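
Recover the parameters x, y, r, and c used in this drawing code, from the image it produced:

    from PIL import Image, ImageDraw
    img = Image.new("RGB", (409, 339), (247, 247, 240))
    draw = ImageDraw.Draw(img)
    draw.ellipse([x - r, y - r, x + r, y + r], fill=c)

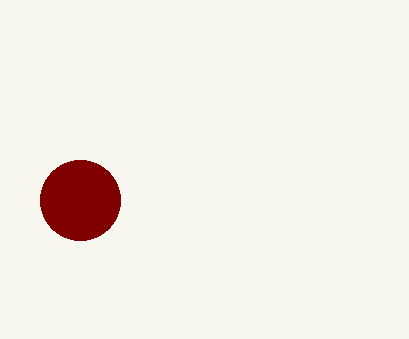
x = 80
y = 200
r = 40
c = 'maroon'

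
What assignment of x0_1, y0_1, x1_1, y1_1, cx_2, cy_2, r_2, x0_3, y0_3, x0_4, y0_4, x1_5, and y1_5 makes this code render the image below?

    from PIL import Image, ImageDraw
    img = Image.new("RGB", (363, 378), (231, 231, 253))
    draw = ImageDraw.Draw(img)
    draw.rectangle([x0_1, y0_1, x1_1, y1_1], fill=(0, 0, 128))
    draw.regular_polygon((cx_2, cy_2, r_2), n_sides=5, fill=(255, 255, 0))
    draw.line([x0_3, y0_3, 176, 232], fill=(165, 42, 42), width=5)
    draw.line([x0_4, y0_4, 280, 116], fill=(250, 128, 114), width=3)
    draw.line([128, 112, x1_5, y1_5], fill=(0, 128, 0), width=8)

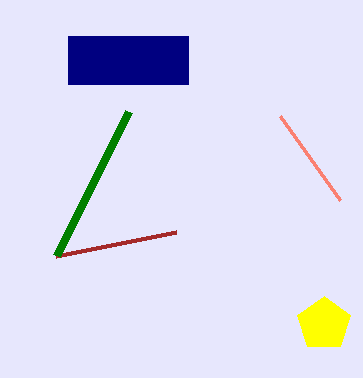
x0_1 = 68, y0_1 = 36, x1_1 = 188, y1_1 = 84, cx_2 = 324, cy_2 = 324, r_2 = 28, x0_3 = 56, y0_3 = 256, x0_4 = 340, y0_4 = 200, x1_5 = 56, y1_5 = 256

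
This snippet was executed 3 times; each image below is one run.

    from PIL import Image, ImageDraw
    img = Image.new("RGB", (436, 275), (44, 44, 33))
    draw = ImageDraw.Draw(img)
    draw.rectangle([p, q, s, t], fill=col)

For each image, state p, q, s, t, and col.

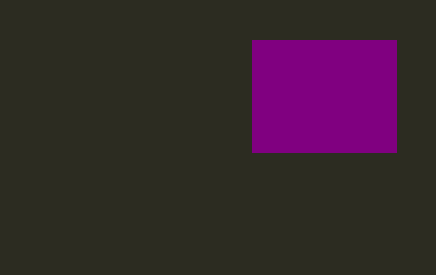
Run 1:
p = 252; q = 40; s = 396; t = 152; col = 'purple'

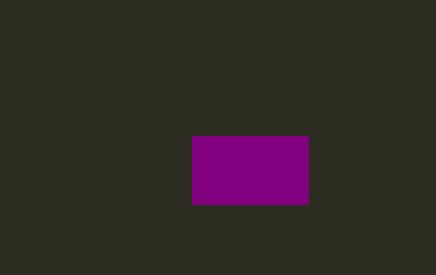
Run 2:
p = 192; q = 136; s = 308; t = 204; col = 'purple'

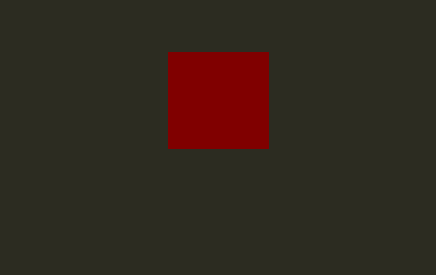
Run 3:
p = 168; q = 52; s = 268; t = 148; col = 'maroon'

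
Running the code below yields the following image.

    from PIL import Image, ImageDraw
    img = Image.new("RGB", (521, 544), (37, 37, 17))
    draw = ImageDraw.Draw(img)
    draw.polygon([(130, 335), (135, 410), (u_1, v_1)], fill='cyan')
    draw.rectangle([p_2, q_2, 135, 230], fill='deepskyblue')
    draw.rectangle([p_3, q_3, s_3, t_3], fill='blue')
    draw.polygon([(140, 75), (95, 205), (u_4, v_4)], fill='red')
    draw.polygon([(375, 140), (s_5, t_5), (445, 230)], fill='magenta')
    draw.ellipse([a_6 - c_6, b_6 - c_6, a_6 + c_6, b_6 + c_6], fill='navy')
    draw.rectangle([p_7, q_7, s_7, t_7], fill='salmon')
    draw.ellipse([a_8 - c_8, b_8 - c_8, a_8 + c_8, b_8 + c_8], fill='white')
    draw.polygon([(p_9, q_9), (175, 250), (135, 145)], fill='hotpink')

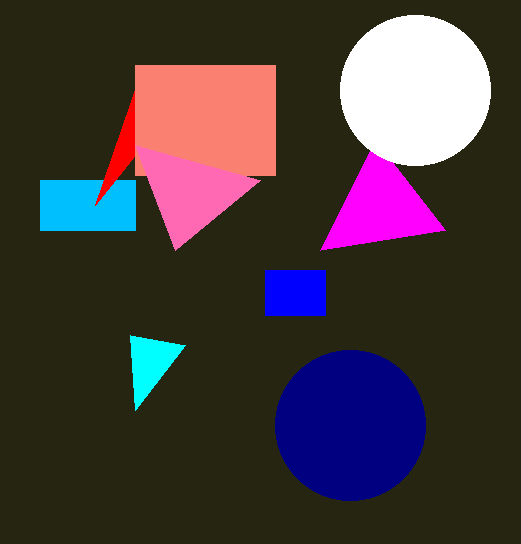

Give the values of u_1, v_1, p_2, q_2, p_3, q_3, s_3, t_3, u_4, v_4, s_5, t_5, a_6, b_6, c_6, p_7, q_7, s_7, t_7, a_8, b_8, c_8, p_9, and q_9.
u_1 = 185
v_1 = 345
p_2 = 40
q_2 = 180
p_3 = 265
q_3 = 270
s_3 = 325
t_3 = 315
u_4 = 135
v_4 = 155
s_5 = 320
t_5 = 250
a_6 = 350
b_6 = 425
c_6 = 75
p_7 = 135
q_7 = 65
s_7 = 275
t_7 = 175
a_8 = 415
b_8 = 90
c_8 = 75
p_9 = 260
q_9 = 180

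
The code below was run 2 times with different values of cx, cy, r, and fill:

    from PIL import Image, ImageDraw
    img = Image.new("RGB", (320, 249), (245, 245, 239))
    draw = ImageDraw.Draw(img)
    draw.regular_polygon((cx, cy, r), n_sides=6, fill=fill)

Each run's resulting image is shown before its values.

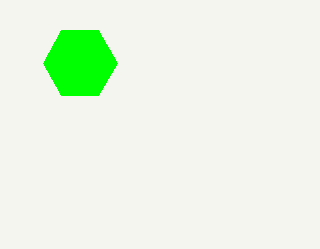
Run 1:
cx = 80, cy = 63, r = 37, fill = 'lime'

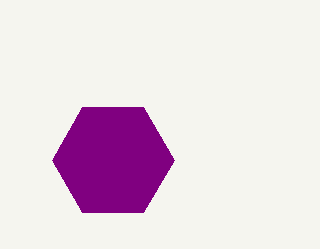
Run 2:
cx = 113
cy = 160
r = 61
fill = 'purple'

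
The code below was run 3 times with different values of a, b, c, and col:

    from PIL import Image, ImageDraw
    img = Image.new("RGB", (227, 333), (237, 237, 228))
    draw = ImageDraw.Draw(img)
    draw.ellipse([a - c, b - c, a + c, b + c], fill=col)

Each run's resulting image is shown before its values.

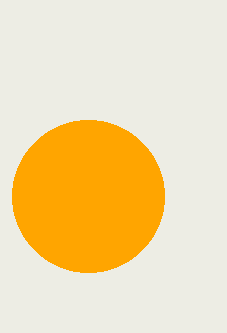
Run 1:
a = 88; b = 196; c = 76; col = 'orange'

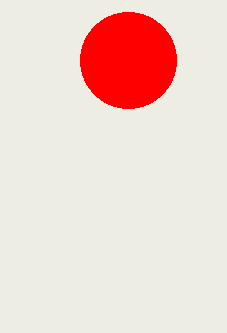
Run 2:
a = 128; b = 60; c = 48; col = 'red'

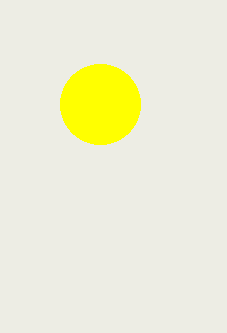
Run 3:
a = 100, b = 104, c = 40, col = 'yellow'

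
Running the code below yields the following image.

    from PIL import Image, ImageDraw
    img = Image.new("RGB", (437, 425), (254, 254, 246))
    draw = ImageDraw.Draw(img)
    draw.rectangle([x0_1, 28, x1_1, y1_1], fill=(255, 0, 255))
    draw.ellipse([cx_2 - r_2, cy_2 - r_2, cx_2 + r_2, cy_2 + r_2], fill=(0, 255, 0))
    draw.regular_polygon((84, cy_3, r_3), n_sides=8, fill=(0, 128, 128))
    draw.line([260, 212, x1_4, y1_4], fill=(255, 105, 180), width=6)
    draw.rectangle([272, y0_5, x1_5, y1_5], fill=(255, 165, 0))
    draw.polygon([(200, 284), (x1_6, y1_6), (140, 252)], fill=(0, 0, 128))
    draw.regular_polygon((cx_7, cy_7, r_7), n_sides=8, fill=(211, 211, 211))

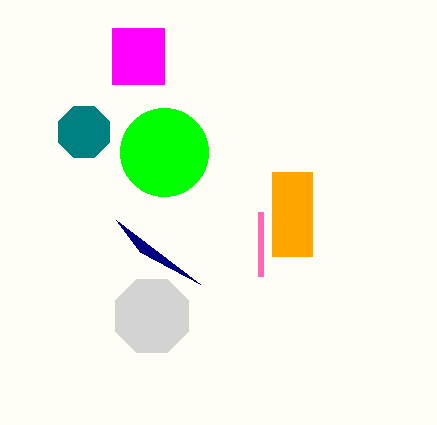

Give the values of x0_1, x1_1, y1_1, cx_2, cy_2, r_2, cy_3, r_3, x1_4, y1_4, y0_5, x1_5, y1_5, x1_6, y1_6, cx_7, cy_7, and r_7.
x0_1 = 112, x1_1 = 164, y1_1 = 84, cx_2 = 164, cy_2 = 152, r_2 = 44, cy_3 = 132, r_3 = 28, x1_4 = 260, y1_4 = 276, y0_5 = 172, x1_5 = 312, y1_5 = 256, x1_6 = 116, y1_6 = 220, cx_7 = 152, cy_7 = 316, r_7 = 40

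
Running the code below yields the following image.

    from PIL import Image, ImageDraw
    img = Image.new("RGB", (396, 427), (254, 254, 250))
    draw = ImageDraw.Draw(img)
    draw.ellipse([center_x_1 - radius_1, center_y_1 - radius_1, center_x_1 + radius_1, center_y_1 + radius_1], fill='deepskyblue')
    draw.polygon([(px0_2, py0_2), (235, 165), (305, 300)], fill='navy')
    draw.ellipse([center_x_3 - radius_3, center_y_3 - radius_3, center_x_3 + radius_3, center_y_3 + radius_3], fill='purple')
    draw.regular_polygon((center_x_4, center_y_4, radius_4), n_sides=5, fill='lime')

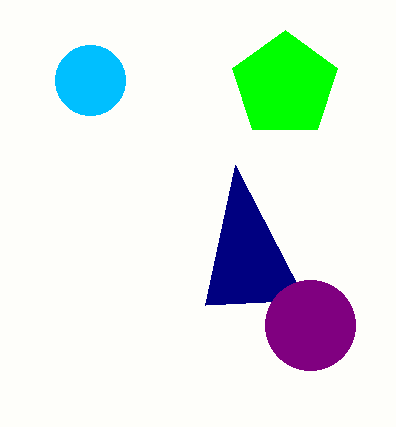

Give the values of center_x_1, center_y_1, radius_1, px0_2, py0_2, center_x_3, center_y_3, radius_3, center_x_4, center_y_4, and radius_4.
center_x_1 = 90
center_y_1 = 80
radius_1 = 35
px0_2 = 205
py0_2 = 305
center_x_3 = 310
center_y_3 = 325
radius_3 = 45
center_x_4 = 285
center_y_4 = 85
radius_4 = 55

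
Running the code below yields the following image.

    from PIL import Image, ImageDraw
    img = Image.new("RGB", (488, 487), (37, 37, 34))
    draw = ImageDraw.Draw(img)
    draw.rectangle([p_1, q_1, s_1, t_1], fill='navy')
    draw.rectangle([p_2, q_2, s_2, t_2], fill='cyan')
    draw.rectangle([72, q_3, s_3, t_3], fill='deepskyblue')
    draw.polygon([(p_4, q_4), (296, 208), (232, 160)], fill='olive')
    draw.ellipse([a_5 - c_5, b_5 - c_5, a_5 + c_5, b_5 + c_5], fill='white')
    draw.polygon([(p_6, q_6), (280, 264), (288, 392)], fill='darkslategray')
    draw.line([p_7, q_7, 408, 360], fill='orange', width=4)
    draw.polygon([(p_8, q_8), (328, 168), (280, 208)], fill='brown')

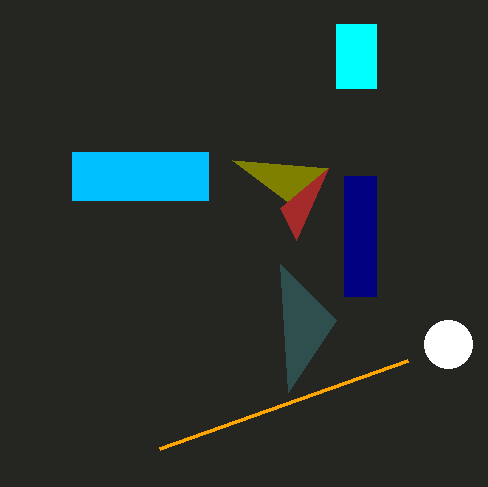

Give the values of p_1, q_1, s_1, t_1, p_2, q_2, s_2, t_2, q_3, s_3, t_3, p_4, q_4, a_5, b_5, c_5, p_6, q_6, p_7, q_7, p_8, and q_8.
p_1 = 344
q_1 = 176
s_1 = 376
t_1 = 296
p_2 = 336
q_2 = 24
s_2 = 376
t_2 = 88
q_3 = 152
s_3 = 208
t_3 = 200
p_4 = 328
q_4 = 168
a_5 = 448
b_5 = 344
c_5 = 24
p_6 = 336
q_6 = 320
p_7 = 160
q_7 = 448
p_8 = 296
q_8 = 240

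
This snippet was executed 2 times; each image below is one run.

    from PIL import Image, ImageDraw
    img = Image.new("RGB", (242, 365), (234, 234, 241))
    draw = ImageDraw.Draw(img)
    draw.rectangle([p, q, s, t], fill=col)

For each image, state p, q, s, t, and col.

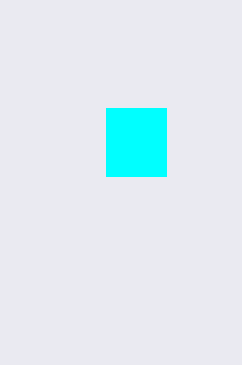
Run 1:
p = 106, q = 108, s = 166, t = 176, col = 'cyan'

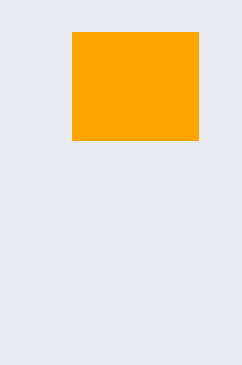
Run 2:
p = 72; q = 32; s = 198; t = 140; col = 'orange'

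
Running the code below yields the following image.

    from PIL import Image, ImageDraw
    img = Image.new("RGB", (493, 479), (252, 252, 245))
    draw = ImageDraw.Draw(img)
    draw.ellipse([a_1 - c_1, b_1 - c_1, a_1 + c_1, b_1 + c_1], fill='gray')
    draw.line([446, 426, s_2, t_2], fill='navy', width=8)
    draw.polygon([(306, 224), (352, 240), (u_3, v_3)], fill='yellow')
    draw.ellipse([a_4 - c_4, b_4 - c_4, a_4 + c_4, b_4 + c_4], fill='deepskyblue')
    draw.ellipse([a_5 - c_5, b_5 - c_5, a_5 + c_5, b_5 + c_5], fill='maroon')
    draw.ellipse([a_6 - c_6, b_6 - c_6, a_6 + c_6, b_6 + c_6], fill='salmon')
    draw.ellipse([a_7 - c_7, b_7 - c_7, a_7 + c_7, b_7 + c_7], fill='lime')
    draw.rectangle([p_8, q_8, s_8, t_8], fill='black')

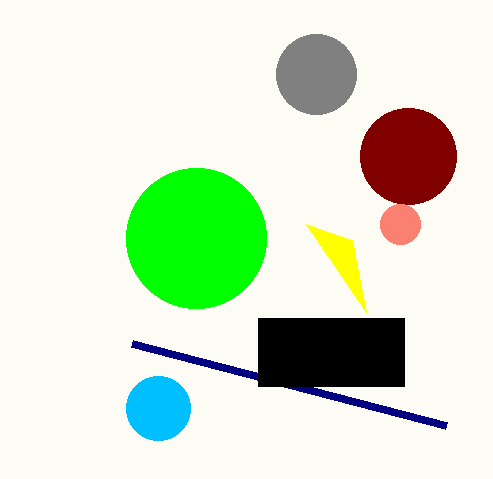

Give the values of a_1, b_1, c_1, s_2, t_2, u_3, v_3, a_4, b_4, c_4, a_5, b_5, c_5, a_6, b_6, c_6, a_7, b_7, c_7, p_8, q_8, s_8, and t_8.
a_1 = 316, b_1 = 74, c_1 = 40, s_2 = 132, t_2 = 344, u_3 = 366, v_3 = 312, a_4 = 158, b_4 = 408, c_4 = 32, a_5 = 408, b_5 = 156, c_5 = 48, a_6 = 400, b_6 = 224, c_6 = 20, a_7 = 196, b_7 = 238, c_7 = 70, p_8 = 258, q_8 = 318, s_8 = 404, t_8 = 386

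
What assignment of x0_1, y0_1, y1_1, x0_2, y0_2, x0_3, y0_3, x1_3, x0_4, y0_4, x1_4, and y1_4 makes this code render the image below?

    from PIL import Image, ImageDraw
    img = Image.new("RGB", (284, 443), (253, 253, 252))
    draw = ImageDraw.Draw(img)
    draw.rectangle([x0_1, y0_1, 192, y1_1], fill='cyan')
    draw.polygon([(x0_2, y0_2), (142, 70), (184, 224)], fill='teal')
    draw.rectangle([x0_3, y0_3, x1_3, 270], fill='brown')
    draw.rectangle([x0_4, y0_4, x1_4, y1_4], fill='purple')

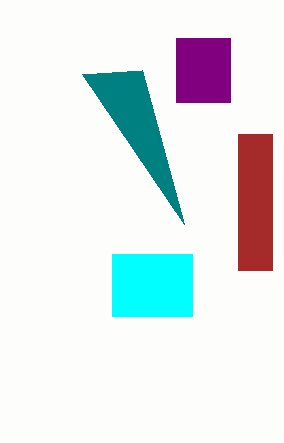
x0_1 = 112, y0_1 = 254, y1_1 = 316, x0_2 = 82, y0_2 = 74, x0_3 = 238, y0_3 = 134, x1_3 = 272, x0_4 = 176, y0_4 = 38, x1_4 = 230, y1_4 = 102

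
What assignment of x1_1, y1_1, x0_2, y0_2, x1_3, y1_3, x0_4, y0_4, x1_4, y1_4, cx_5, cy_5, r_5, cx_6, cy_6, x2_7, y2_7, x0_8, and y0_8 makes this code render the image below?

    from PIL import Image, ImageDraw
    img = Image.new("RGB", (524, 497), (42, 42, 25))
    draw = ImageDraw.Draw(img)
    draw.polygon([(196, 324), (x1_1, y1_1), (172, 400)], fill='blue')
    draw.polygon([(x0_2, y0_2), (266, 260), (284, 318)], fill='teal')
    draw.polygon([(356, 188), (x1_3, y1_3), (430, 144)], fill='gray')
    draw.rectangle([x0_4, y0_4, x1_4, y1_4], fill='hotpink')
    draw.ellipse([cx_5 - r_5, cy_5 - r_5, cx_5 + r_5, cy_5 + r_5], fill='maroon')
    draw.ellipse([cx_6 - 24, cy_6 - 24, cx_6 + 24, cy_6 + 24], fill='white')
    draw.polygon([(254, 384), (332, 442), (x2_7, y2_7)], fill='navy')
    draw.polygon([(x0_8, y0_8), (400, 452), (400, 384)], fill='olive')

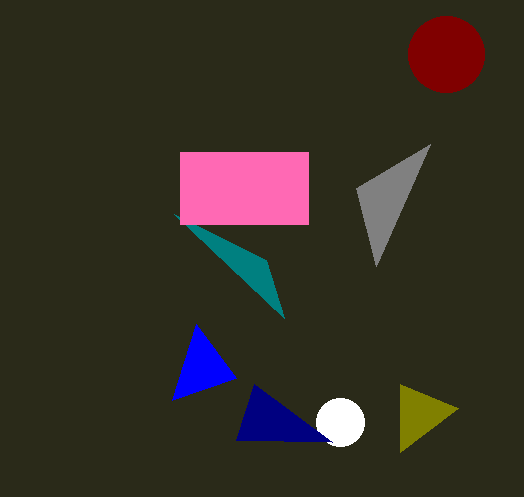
x1_1 = 236, y1_1 = 378, x0_2 = 174, y0_2 = 214, x1_3 = 376, y1_3 = 266, x0_4 = 180, y0_4 = 152, x1_4 = 308, y1_4 = 224, cx_5 = 446, cy_5 = 54, r_5 = 38, cx_6 = 340, cy_6 = 422, x2_7 = 236, y2_7 = 440, x0_8 = 458, y0_8 = 408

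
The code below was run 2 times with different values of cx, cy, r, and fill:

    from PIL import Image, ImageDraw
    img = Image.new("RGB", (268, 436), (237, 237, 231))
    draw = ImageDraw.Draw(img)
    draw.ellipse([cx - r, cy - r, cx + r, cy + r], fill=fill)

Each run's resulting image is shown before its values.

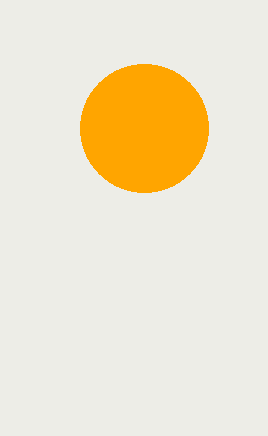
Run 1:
cx = 144; cy = 128; r = 64; fill = 'orange'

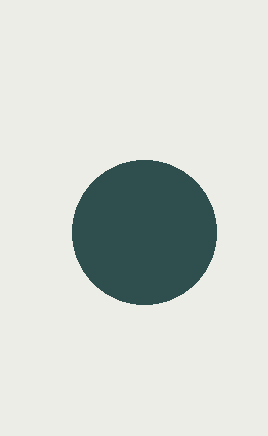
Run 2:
cx = 144
cy = 232
r = 72
fill = 'darkslategray'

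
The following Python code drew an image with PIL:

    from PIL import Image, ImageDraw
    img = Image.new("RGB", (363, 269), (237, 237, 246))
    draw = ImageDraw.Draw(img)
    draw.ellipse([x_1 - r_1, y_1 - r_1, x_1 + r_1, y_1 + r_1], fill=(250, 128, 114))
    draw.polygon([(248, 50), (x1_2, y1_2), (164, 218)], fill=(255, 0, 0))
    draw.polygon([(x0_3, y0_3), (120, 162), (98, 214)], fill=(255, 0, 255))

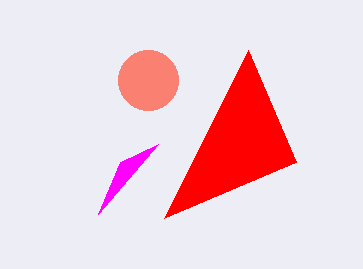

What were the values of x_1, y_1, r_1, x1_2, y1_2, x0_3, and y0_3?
x_1 = 148, y_1 = 80, r_1 = 30, x1_2 = 296, y1_2 = 162, x0_3 = 158, y0_3 = 144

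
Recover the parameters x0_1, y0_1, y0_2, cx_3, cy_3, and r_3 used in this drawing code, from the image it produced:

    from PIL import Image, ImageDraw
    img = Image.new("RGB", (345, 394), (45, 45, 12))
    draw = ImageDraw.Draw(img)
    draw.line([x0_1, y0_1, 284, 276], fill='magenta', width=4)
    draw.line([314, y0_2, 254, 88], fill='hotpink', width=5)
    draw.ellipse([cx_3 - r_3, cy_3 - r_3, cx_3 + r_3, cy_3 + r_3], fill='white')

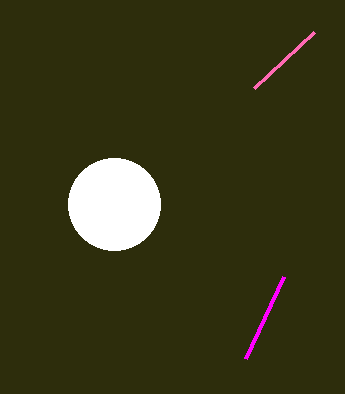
x0_1 = 246
y0_1 = 358
y0_2 = 32
cx_3 = 114
cy_3 = 204
r_3 = 46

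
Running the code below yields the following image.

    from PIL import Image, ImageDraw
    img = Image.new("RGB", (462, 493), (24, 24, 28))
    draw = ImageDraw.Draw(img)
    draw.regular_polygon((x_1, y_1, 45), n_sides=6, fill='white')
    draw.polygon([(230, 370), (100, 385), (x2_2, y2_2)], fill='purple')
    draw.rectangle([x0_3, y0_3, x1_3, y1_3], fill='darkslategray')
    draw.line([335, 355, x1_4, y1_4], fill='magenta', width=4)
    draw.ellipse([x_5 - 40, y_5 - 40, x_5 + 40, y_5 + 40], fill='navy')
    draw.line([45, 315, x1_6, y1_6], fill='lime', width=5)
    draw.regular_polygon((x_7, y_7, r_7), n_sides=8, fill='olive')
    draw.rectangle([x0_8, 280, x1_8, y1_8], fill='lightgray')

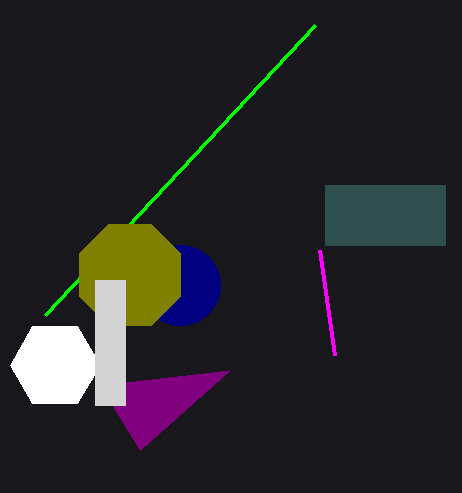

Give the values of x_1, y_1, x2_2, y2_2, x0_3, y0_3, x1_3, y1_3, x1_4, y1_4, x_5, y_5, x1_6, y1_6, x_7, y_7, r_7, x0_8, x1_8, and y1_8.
x_1 = 55, y_1 = 365, x2_2 = 140, y2_2 = 450, x0_3 = 325, y0_3 = 185, x1_3 = 445, y1_3 = 245, x1_4 = 320, y1_4 = 250, x_5 = 180, y_5 = 285, x1_6 = 315, y1_6 = 25, x_7 = 130, y_7 = 275, r_7 = 55, x0_8 = 95, x1_8 = 125, y1_8 = 405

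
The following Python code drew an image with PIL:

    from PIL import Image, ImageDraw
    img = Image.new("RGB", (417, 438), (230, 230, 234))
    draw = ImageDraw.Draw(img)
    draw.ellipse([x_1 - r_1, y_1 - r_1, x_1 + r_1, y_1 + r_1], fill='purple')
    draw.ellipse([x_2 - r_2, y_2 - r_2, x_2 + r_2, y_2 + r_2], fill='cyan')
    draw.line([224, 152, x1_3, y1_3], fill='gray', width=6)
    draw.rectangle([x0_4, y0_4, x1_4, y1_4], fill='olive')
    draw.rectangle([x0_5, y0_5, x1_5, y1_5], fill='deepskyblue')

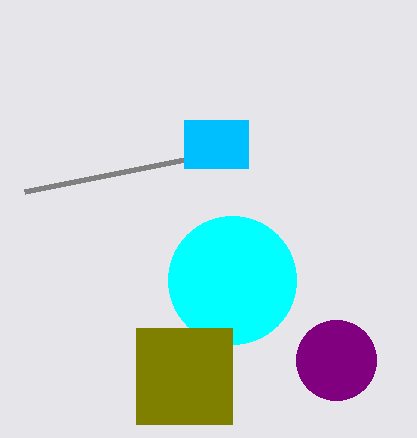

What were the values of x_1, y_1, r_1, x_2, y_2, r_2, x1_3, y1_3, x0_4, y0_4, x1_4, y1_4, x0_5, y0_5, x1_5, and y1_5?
x_1 = 336, y_1 = 360, r_1 = 40, x_2 = 232, y_2 = 280, r_2 = 64, x1_3 = 24, y1_3 = 192, x0_4 = 136, y0_4 = 328, x1_4 = 232, y1_4 = 424, x0_5 = 184, y0_5 = 120, x1_5 = 248, y1_5 = 168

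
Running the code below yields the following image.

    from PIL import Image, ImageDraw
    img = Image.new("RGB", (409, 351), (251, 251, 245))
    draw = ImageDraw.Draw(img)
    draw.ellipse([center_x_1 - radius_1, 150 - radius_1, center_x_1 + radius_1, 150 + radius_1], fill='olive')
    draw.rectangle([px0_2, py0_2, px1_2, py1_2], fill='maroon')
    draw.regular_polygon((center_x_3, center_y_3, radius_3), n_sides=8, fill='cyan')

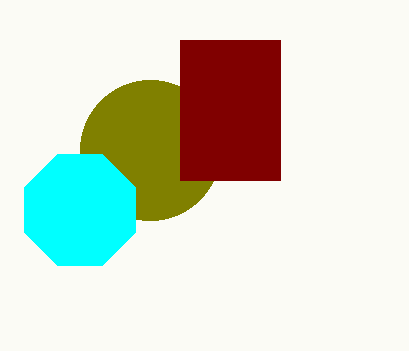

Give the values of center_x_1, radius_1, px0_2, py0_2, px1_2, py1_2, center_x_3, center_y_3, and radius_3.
center_x_1 = 150; radius_1 = 70; px0_2 = 180; py0_2 = 40; px1_2 = 280; py1_2 = 180; center_x_3 = 80; center_y_3 = 210; radius_3 = 60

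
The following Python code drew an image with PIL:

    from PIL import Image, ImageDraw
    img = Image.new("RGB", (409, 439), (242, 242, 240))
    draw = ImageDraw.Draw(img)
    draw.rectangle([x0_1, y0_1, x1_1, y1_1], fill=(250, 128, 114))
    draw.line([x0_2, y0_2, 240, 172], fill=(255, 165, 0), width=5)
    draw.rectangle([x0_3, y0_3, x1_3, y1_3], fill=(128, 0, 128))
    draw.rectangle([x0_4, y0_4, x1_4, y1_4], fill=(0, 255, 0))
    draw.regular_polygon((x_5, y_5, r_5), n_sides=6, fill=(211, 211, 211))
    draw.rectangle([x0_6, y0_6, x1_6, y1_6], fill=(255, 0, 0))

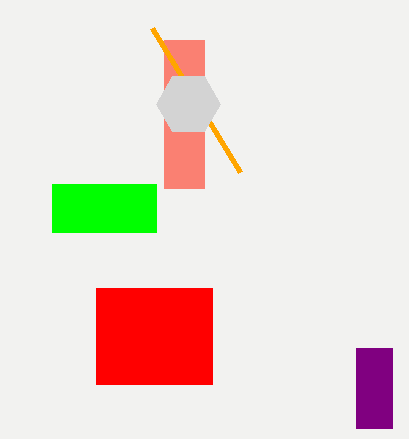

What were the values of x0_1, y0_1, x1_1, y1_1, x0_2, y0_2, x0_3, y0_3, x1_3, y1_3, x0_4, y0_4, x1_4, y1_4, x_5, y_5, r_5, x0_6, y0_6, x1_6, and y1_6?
x0_1 = 164
y0_1 = 40
x1_1 = 204
y1_1 = 188
x0_2 = 152
y0_2 = 28
x0_3 = 356
y0_3 = 348
x1_3 = 392
y1_3 = 428
x0_4 = 52
y0_4 = 184
x1_4 = 156
y1_4 = 232
x_5 = 188
y_5 = 104
r_5 = 32
x0_6 = 96
y0_6 = 288
x1_6 = 212
y1_6 = 384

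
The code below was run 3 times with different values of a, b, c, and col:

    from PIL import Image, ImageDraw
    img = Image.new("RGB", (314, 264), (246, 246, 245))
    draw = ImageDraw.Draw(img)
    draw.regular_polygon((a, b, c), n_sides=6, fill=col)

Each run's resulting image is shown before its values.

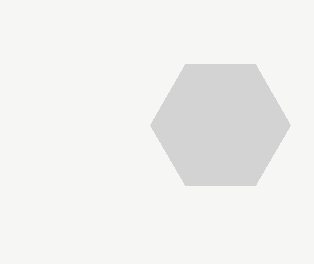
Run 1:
a = 220, b = 125, c = 70, col = 'lightgray'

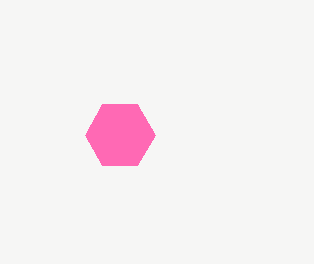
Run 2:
a = 120
b = 135
c = 35
col = 'hotpink'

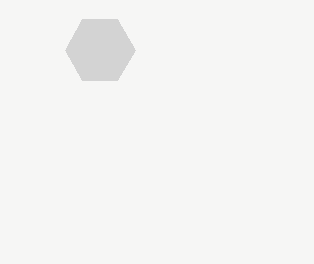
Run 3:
a = 100; b = 50; c = 35; col = 'lightgray'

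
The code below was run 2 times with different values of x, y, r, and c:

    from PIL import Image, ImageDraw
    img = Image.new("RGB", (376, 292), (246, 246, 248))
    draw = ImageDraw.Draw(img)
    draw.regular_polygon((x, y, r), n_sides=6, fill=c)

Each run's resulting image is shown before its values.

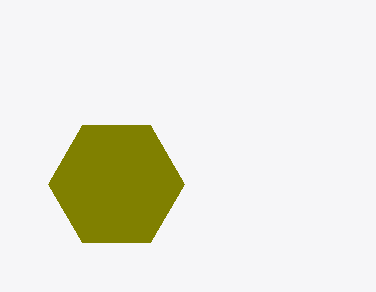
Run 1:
x = 116, y = 184, r = 68, c = 'olive'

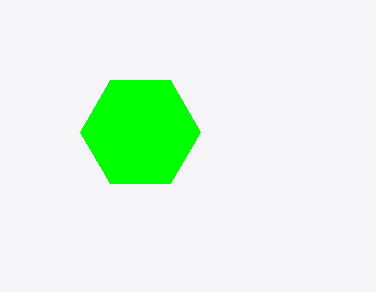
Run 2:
x = 140
y = 132
r = 60
c = 'lime'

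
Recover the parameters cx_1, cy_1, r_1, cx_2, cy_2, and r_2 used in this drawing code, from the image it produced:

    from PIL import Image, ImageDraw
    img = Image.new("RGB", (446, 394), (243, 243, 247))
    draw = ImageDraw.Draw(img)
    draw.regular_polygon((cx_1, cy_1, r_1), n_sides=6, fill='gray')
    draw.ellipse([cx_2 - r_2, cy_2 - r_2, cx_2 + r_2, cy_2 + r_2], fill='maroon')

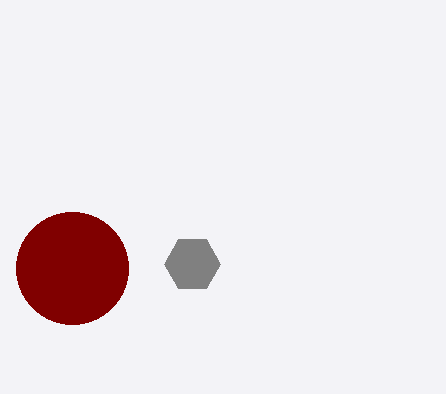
cx_1 = 192; cy_1 = 264; r_1 = 28; cx_2 = 72; cy_2 = 268; r_2 = 56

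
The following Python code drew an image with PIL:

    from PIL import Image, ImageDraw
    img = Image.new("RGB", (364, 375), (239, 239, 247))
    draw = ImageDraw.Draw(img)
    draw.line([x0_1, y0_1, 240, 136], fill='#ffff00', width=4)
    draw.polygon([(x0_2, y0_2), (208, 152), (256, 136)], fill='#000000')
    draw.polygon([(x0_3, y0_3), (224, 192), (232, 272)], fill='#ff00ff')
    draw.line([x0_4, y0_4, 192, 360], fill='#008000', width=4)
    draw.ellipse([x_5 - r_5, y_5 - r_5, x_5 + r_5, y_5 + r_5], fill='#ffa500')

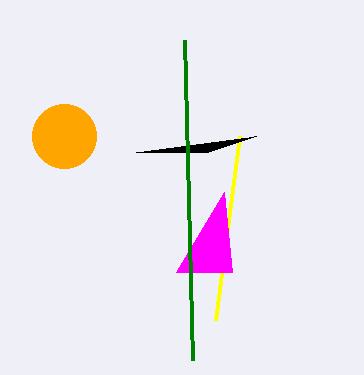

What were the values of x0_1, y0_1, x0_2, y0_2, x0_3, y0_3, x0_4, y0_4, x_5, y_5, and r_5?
x0_1 = 216, y0_1 = 320, x0_2 = 136, y0_2 = 152, x0_3 = 176, y0_3 = 272, x0_4 = 184, y0_4 = 40, x_5 = 64, y_5 = 136, r_5 = 32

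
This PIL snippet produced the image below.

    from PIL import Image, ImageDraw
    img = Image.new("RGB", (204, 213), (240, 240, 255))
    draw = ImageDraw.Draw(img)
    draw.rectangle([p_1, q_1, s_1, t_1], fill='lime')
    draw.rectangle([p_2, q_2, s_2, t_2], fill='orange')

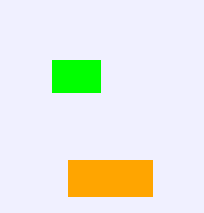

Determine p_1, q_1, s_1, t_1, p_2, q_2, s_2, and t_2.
p_1 = 52; q_1 = 60; s_1 = 100; t_1 = 92; p_2 = 68; q_2 = 160; s_2 = 152; t_2 = 196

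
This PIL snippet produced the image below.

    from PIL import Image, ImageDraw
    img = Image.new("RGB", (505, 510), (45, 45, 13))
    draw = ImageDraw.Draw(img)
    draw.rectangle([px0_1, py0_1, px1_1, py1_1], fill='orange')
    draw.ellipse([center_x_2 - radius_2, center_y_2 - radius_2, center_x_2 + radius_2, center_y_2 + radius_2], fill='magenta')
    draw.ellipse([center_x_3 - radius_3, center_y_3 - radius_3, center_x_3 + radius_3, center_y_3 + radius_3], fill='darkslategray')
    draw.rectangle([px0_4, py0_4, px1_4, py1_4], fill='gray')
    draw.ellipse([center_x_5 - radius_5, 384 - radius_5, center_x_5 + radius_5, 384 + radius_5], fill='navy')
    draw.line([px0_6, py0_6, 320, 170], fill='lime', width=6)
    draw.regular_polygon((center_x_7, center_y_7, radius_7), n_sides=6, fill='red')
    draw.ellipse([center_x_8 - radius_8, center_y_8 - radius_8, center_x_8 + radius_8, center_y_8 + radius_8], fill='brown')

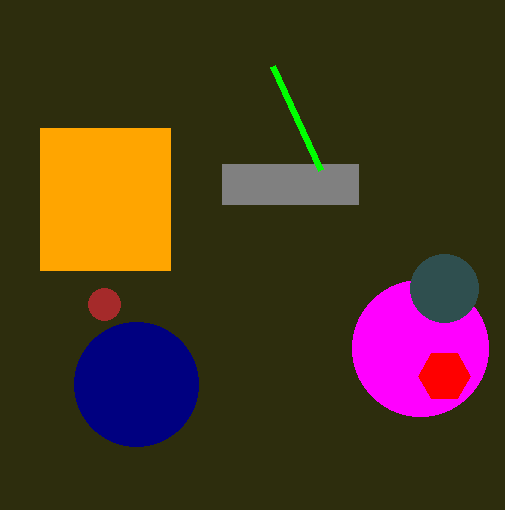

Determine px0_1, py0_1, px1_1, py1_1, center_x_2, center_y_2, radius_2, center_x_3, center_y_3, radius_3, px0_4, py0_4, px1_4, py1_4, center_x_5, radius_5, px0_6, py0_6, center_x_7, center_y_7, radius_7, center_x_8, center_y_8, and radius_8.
px0_1 = 40
py0_1 = 128
px1_1 = 170
py1_1 = 270
center_x_2 = 420
center_y_2 = 348
radius_2 = 68
center_x_3 = 444
center_y_3 = 288
radius_3 = 34
px0_4 = 222
py0_4 = 164
px1_4 = 358
py1_4 = 204
center_x_5 = 136
radius_5 = 62
px0_6 = 272
py0_6 = 66
center_x_7 = 444
center_y_7 = 376
radius_7 = 26
center_x_8 = 104
center_y_8 = 304
radius_8 = 16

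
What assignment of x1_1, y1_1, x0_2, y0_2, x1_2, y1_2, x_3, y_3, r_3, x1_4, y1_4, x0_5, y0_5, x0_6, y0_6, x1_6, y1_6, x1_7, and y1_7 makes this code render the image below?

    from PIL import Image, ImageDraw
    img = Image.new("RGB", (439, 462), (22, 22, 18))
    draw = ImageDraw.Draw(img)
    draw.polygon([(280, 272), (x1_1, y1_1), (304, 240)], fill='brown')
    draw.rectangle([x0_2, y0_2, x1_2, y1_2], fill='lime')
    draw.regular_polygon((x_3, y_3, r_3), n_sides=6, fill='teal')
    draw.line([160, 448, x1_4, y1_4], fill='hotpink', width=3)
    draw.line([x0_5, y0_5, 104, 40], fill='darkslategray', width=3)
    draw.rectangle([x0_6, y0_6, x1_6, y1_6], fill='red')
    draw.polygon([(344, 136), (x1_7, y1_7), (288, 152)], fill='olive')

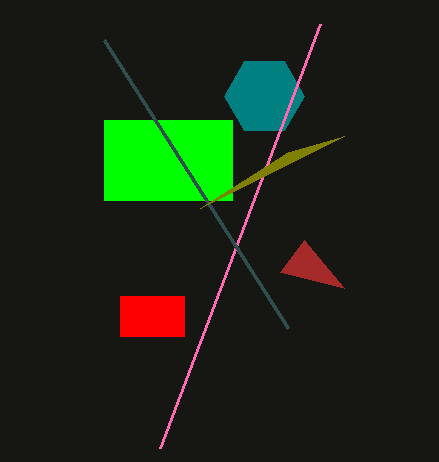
x1_1 = 344, y1_1 = 288, x0_2 = 104, y0_2 = 120, x1_2 = 232, y1_2 = 200, x_3 = 264, y_3 = 96, r_3 = 40, x1_4 = 320, y1_4 = 24, x0_5 = 288, y0_5 = 328, x0_6 = 120, y0_6 = 296, x1_6 = 184, y1_6 = 336, x1_7 = 200, y1_7 = 208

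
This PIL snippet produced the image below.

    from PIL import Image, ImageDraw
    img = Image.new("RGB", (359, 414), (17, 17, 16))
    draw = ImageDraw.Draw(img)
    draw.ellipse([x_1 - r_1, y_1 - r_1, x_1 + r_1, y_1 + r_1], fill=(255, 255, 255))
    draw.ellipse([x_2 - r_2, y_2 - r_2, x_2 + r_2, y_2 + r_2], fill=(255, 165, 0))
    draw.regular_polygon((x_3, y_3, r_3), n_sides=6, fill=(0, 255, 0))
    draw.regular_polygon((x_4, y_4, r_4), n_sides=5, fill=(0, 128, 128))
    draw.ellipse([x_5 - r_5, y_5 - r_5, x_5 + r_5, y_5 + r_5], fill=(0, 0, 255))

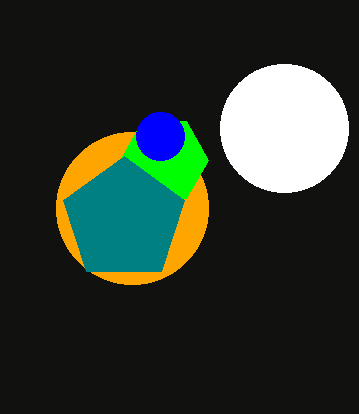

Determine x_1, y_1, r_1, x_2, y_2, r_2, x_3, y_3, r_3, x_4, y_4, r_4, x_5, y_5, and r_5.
x_1 = 284
y_1 = 128
r_1 = 64
x_2 = 132
y_2 = 208
r_2 = 76
x_3 = 164
y_3 = 160
r_3 = 44
x_4 = 124
y_4 = 220
r_4 = 64
x_5 = 160
y_5 = 136
r_5 = 24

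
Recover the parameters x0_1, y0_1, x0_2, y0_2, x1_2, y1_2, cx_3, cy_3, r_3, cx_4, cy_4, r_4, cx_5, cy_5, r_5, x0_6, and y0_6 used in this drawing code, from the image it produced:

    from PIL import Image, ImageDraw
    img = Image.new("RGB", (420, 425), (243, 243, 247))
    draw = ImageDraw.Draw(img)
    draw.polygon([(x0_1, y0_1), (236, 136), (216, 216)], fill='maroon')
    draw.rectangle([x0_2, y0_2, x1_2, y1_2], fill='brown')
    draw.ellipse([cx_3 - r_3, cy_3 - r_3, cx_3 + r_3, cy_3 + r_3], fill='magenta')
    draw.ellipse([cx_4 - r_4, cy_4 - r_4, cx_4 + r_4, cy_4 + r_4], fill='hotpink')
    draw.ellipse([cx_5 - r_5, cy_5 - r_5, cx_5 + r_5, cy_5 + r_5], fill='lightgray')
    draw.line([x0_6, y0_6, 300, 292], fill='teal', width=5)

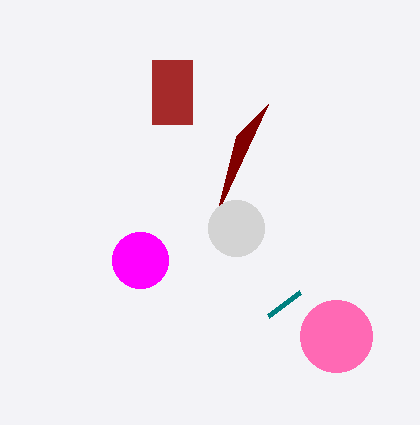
x0_1 = 268; y0_1 = 104; x0_2 = 152; y0_2 = 60; x1_2 = 192; y1_2 = 124; cx_3 = 140; cy_3 = 260; r_3 = 28; cx_4 = 336; cy_4 = 336; r_4 = 36; cx_5 = 236; cy_5 = 228; r_5 = 28; x0_6 = 268; y0_6 = 316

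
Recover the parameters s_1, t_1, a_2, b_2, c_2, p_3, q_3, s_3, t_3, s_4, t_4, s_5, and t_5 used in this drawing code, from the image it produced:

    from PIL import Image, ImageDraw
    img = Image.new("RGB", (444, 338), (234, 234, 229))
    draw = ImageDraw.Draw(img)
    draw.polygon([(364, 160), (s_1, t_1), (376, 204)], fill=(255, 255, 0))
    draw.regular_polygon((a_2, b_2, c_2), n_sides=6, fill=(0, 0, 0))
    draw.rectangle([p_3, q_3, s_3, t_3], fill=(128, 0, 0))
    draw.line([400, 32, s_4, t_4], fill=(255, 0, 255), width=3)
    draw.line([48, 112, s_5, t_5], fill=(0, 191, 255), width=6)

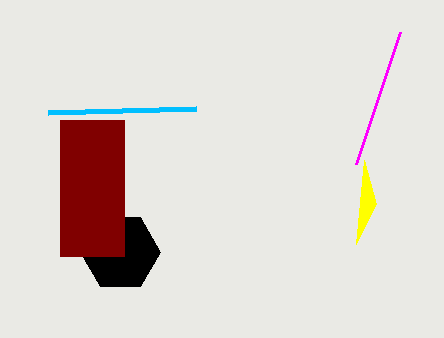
s_1 = 356; t_1 = 244; a_2 = 120; b_2 = 252; c_2 = 40; p_3 = 60; q_3 = 120; s_3 = 124; t_3 = 256; s_4 = 356; t_4 = 164; s_5 = 196; t_5 = 108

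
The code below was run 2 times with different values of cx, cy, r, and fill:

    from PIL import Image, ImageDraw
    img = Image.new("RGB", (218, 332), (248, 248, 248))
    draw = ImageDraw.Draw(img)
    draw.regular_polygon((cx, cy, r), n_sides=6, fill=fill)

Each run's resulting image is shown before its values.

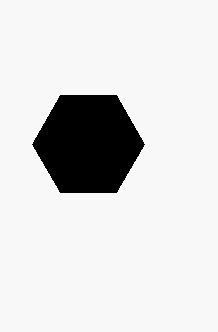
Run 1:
cx = 88; cy = 144; r = 56; fill = 'black'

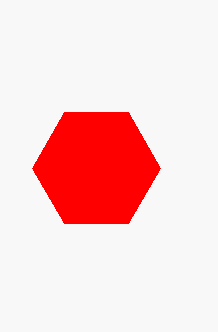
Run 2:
cx = 96, cy = 168, r = 64, fill = 'red'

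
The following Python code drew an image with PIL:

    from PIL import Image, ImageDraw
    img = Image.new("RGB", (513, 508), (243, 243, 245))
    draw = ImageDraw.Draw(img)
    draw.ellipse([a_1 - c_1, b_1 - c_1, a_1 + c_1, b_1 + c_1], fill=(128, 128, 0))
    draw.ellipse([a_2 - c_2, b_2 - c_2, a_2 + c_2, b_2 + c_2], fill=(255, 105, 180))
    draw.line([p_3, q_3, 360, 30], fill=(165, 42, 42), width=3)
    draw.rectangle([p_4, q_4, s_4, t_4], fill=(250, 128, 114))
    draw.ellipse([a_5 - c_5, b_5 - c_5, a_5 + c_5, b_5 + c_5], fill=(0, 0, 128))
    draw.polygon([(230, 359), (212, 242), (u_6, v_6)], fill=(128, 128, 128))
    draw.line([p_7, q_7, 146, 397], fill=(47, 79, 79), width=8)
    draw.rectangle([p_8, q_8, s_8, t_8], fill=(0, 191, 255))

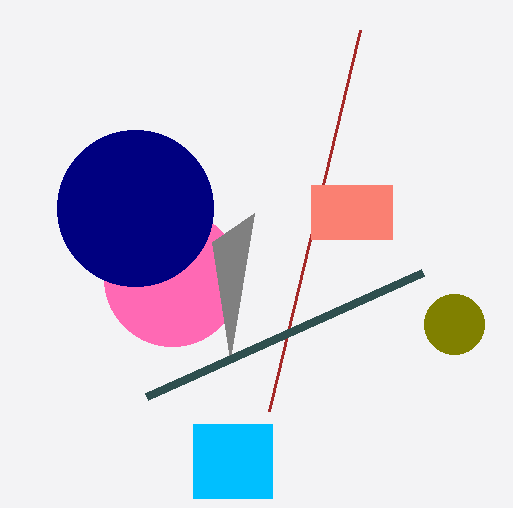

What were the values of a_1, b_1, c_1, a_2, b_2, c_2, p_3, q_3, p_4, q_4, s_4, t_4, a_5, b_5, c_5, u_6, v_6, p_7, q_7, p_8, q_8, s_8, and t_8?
a_1 = 454
b_1 = 324
c_1 = 30
a_2 = 172
b_2 = 278
c_2 = 68
p_3 = 269
q_3 = 411
p_4 = 311
q_4 = 185
s_4 = 392
t_4 = 239
a_5 = 135
b_5 = 208
c_5 = 78
u_6 = 254
v_6 = 213
p_7 = 422
q_7 = 273
p_8 = 193
q_8 = 424
s_8 = 272
t_8 = 498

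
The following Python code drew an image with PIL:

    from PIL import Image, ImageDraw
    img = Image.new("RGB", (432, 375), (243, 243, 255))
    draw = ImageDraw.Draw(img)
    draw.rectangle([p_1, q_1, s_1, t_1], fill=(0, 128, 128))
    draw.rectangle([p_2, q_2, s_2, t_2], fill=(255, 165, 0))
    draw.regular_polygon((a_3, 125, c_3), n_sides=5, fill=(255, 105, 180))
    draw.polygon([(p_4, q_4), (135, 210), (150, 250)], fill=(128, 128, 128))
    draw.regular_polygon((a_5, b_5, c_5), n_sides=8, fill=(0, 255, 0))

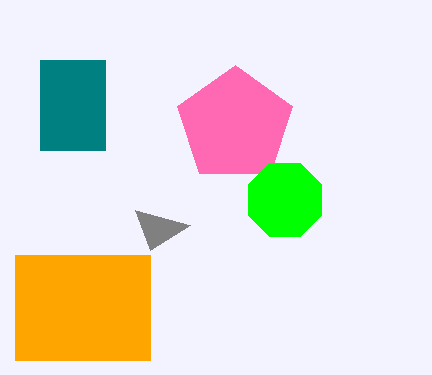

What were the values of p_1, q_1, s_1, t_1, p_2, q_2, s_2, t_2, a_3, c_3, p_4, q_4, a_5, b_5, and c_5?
p_1 = 40
q_1 = 60
s_1 = 105
t_1 = 150
p_2 = 15
q_2 = 255
s_2 = 150
t_2 = 360
a_3 = 235
c_3 = 60
p_4 = 190
q_4 = 225
a_5 = 285
b_5 = 200
c_5 = 40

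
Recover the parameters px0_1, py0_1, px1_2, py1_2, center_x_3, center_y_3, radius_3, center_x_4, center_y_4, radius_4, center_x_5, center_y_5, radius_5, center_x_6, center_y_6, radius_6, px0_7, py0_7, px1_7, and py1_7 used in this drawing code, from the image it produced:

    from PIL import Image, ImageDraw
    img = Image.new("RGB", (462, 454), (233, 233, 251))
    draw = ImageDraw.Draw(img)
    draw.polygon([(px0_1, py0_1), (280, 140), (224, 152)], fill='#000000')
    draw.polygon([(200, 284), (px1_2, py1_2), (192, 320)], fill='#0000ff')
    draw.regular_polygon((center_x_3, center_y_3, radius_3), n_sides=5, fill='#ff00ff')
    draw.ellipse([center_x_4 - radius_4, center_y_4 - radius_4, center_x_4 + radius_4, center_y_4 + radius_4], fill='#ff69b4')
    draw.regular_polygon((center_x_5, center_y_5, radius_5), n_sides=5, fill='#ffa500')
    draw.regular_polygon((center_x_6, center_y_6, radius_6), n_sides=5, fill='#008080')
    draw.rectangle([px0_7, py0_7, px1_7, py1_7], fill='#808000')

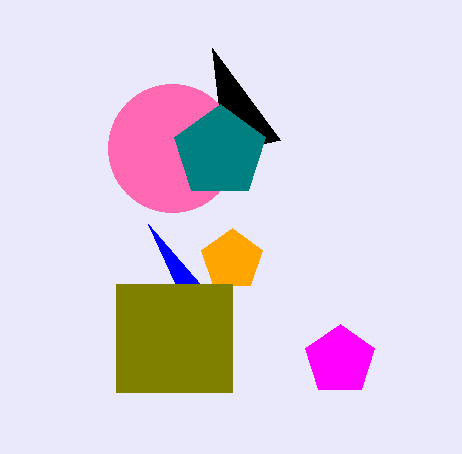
px0_1 = 212, py0_1 = 48, px1_2 = 148, py1_2 = 224, center_x_3 = 340, center_y_3 = 360, radius_3 = 36, center_x_4 = 172, center_y_4 = 148, radius_4 = 64, center_x_5 = 232, center_y_5 = 260, radius_5 = 32, center_x_6 = 220, center_y_6 = 152, radius_6 = 48, px0_7 = 116, py0_7 = 284, px1_7 = 232, py1_7 = 392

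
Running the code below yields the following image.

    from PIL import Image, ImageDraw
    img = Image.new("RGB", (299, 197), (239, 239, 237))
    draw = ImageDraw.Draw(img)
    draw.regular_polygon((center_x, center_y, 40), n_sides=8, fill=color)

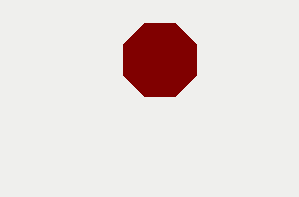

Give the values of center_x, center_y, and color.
center_x = 160, center_y = 60, color = 'maroon'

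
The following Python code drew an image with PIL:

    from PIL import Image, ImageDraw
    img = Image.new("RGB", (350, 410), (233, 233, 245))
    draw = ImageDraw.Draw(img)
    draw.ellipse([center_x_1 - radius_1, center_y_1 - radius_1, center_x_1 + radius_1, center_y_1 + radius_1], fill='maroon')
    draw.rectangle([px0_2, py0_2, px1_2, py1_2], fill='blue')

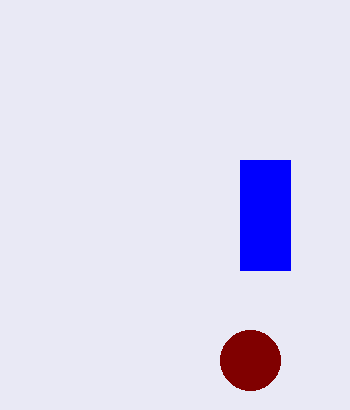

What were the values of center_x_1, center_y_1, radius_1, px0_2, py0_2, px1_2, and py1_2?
center_x_1 = 250, center_y_1 = 360, radius_1 = 30, px0_2 = 240, py0_2 = 160, px1_2 = 290, py1_2 = 270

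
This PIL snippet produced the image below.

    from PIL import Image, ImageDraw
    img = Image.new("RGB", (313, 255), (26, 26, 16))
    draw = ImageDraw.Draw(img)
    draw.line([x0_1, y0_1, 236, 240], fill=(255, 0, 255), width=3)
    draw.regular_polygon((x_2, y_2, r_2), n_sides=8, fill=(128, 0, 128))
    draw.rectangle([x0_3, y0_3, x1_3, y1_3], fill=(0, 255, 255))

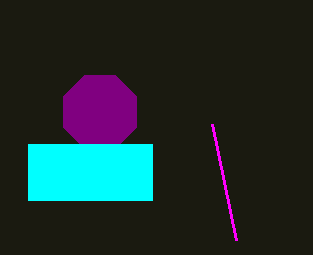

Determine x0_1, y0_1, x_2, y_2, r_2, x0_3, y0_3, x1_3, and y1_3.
x0_1 = 212
y0_1 = 124
x_2 = 100
y_2 = 112
r_2 = 40
x0_3 = 28
y0_3 = 144
x1_3 = 152
y1_3 = 200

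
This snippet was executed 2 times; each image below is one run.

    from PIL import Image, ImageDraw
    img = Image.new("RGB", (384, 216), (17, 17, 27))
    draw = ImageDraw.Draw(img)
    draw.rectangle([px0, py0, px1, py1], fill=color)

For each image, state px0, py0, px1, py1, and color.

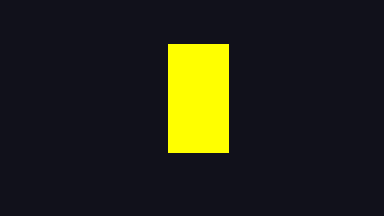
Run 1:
px0 = 168; py0 = 44; px1 = 228; py1 = 152; color = 'yellow'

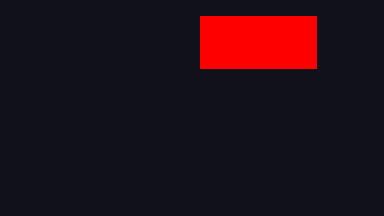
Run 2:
px0 = 200; py0 = 16; px1 = 316; py1 = 68; color = 'red'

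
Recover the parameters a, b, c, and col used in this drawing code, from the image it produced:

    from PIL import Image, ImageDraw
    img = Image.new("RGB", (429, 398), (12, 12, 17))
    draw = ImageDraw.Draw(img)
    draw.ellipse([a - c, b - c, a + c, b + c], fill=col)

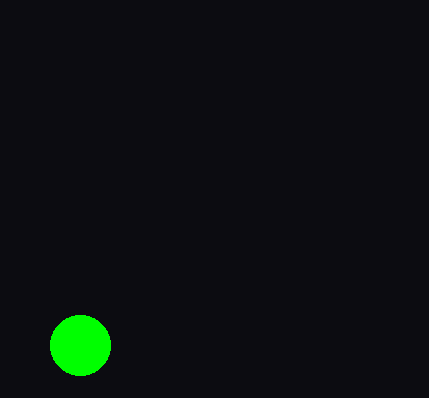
a = 80, b = 345, c = 30, col = 'lime'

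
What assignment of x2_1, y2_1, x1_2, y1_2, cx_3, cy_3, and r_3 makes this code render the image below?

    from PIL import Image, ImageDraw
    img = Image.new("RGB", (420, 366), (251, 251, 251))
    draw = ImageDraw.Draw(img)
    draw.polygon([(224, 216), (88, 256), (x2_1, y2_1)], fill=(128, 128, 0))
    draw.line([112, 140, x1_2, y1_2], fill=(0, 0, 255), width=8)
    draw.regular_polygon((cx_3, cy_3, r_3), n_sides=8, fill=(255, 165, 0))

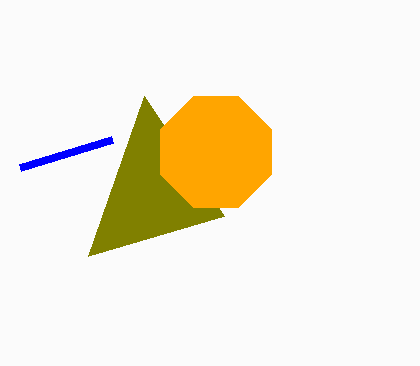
x2_1 = 144; y2_1 = 96; x1_2 = 20; y1_2 = 168; cx_3 = 216; cy_3 = 152; r_3 = 60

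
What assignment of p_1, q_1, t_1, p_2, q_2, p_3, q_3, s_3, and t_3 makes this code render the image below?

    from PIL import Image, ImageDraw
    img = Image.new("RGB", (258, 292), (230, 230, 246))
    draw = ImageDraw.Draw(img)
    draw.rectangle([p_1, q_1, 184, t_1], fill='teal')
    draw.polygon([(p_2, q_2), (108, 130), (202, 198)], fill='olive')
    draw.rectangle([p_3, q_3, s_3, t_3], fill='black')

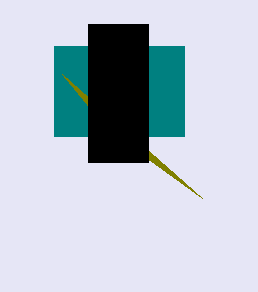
p_1 = 54
q_1 = 46
t_1 = 136
p_2 = 62
q_2 = 74
p_3 = 88
q_3 = 24
s_3 = 148
t_3 = 162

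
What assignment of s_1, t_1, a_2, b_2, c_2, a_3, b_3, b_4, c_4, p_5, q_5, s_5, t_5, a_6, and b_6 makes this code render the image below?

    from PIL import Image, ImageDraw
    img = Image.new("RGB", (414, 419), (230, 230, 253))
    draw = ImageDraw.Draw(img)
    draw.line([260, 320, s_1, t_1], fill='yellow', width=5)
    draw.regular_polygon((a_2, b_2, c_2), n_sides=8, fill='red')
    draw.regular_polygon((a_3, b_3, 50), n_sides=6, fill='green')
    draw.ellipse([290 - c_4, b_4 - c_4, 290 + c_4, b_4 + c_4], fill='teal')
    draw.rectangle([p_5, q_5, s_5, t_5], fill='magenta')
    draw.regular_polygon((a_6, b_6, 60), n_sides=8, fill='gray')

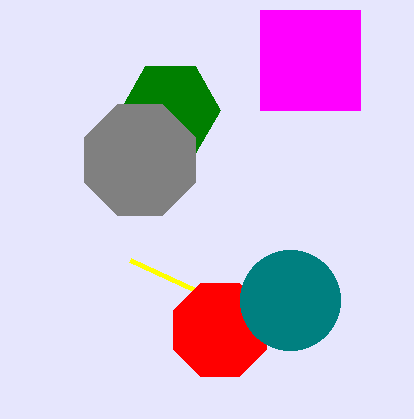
s_1 = 130
t_1 = 260
a_2 = 220
b_2 = 330
c_2 = 50
a_3 = 170
b_3 = 110
b_4 = 300
c_4 = 50
p_5 = 260
q_5 = 10
s_5 = 360
t_5 = 110
a_6 = 140
b_6 = 160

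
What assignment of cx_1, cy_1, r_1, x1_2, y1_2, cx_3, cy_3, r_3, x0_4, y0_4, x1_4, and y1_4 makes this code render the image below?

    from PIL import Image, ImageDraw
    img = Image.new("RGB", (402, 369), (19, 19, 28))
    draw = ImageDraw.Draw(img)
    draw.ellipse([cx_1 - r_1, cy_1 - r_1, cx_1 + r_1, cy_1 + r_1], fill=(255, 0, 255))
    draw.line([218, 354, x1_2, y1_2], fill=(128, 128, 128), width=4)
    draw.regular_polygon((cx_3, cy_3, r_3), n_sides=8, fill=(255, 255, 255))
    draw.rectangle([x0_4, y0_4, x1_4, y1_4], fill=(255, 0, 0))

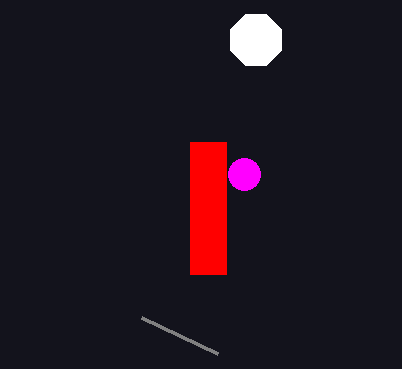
cx_1 = 244; cy_1 = 174; r_1 = 16; x1_2 = 142; y1_2 = 318; cx_3 = 256; cy_3 = 40; r_3 = 28; x0_4 = 190; y0_4 = 142; x1_4 = 226; y1_4 = 274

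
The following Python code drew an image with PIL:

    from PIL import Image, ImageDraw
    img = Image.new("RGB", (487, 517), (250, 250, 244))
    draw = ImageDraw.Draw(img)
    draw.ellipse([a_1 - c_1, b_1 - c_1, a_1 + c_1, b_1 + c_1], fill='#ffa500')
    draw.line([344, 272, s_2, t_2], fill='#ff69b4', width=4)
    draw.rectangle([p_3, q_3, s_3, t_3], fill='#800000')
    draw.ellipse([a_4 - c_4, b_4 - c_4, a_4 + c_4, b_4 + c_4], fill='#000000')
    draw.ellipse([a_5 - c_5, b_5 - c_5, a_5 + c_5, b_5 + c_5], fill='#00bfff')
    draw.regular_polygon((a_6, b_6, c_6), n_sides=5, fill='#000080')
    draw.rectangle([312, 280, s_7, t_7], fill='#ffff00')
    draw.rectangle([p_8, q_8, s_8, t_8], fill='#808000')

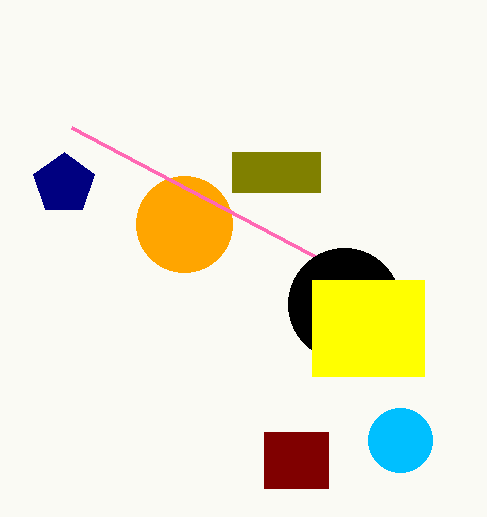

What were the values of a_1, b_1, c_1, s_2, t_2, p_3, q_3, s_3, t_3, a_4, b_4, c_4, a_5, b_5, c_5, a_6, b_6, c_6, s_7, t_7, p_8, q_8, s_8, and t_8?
a_1 = 184; b_1 = 224; c_1 = 48; s_2 = 72; t_2 = 128; p_3 = 264; q_3 = 432; s_3 = 328; t_3 = 488; a_4 = 344; b_4 = 304; c_4 = 56; a_5 = 400; b_5 = 440; c_5 = 32; a_6 = 64; b_6 = 184; c_6 = 32; s_7 = 424; t_7 = 376; p_8 = 232; q_8 = 152; s_8 = 320; t_8 = 192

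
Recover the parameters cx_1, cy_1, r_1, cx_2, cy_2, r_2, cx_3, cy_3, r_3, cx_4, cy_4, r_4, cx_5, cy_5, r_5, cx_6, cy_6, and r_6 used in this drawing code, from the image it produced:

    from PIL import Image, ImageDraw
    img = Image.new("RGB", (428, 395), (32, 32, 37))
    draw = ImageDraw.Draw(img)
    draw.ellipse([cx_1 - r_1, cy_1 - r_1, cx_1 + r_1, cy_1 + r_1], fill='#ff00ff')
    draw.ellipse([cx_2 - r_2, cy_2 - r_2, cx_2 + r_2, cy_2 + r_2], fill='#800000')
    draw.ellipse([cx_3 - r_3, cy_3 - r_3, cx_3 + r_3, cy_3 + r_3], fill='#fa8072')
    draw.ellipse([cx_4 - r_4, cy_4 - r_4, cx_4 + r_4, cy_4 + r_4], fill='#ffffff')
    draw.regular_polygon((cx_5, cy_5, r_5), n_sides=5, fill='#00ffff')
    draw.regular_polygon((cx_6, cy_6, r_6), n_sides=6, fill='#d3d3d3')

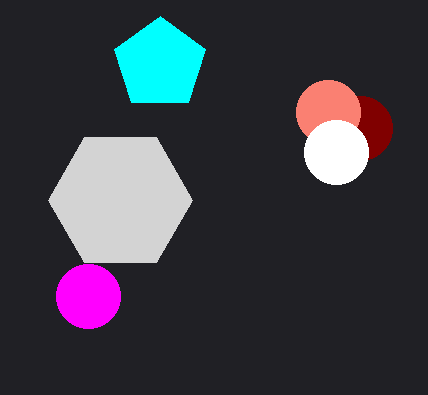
cx_1 = 88
cy_1 = 296
r_1 = 32
cx_2 = 360
cy_2 = 128
r_2 = 32
cx_3 = 328
cy_3 = 112
r_3 = 32
cx_4 = 336
cy_4 = 152
r_4 = 32
cx_5 = 160
cy_5 = 64
r_5 = 48
cx_6 = 120
cy_6 = 200
r_6 = 72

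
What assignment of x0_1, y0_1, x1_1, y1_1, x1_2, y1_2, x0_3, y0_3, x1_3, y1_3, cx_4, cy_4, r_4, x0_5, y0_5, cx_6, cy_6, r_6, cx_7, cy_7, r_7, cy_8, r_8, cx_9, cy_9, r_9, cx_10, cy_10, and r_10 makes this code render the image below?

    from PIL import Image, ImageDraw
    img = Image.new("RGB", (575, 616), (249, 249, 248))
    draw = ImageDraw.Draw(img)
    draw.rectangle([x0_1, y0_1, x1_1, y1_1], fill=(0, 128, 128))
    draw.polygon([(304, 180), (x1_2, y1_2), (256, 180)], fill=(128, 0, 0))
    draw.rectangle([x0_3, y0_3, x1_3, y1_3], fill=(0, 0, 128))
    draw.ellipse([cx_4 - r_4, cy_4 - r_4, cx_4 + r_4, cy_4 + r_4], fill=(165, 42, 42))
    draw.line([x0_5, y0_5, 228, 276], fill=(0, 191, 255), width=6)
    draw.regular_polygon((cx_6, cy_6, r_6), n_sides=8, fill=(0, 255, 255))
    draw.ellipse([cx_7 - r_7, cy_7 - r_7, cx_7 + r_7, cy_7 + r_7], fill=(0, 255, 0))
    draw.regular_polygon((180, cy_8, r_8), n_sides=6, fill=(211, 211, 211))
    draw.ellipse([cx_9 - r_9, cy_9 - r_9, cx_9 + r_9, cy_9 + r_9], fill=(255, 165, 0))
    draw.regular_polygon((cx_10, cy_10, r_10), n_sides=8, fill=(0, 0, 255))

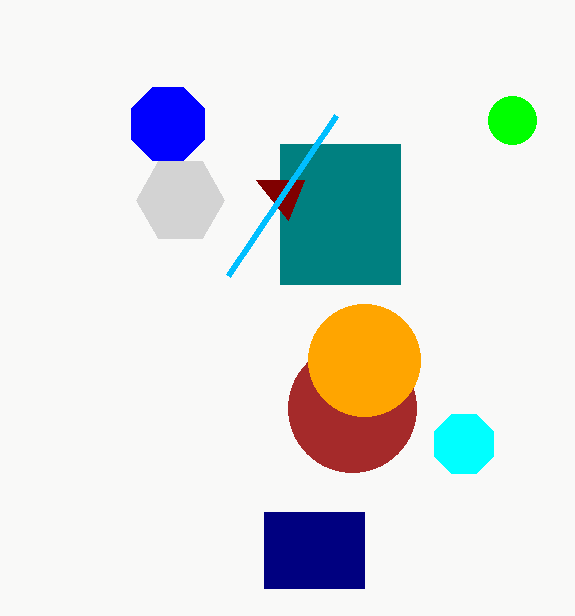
x0_1 = 280
y0_1 = 144
x1_1 = 400
y1_1 = 284
x1_2 = 288
y1_2 = 220
x0_3 = 264
y0_3 = 512
x1_3 = 364
y1_3 = 588
cx_4 = 352
cy_4 = 408
r_4 = 64
x0_5 = 336
y0_5 = 116
cx_6 = 464
cy_6 = 444
r_6 = 32
cx_7 = 512
cy_7 = 120
r_7 = 24
cy_8 = 200
r_8 = 44
cx_9 = 364
cy_9 = 360
r_9 = 56
cx_10 = 168
cy_10 = 124
r_10 = 40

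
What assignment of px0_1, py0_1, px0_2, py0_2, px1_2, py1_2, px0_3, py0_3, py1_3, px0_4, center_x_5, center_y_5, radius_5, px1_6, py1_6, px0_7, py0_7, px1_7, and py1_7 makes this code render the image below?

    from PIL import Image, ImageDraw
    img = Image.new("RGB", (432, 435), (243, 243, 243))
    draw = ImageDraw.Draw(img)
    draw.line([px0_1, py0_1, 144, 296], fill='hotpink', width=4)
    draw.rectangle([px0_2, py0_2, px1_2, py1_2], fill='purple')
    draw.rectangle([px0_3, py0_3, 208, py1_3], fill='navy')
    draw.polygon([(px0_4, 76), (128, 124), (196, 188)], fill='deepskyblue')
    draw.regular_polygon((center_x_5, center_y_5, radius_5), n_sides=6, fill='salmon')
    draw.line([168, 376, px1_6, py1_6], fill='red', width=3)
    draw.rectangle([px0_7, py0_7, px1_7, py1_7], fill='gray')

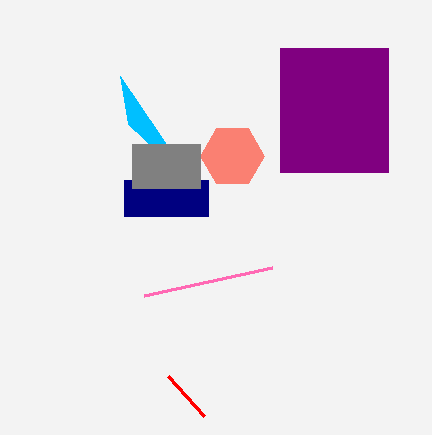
px0_1 = 272
py0_1 = 268
px0_2 = 280
py0_2 = 48
px1_2 = 388
py1_2 = 172
px0_3 = 124
py0_3 = 180
py1_3 = 216
px0_4 = 120
center_x_5 = 232
center_y_5 = 156
radius_5 = 32
px1_6 = 204
py1_6 = 416
px0_7 = 132
py0_7 = 144
px1_7 = 200
py1_7 = 188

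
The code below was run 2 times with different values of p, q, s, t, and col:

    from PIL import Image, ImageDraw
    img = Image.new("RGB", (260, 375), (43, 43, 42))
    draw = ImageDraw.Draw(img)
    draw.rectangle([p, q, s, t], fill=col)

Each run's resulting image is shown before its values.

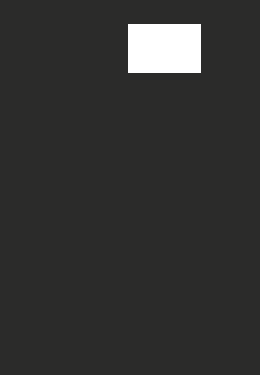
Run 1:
p = 128; q = 24; s = 200; t = 72; col = 'white'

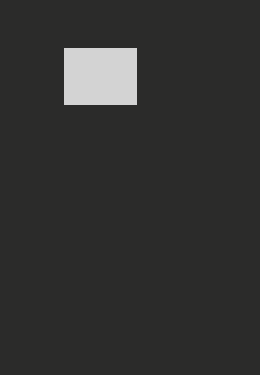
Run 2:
p = 64, q = 48, s = 136, t = 104, col = 'lightgray'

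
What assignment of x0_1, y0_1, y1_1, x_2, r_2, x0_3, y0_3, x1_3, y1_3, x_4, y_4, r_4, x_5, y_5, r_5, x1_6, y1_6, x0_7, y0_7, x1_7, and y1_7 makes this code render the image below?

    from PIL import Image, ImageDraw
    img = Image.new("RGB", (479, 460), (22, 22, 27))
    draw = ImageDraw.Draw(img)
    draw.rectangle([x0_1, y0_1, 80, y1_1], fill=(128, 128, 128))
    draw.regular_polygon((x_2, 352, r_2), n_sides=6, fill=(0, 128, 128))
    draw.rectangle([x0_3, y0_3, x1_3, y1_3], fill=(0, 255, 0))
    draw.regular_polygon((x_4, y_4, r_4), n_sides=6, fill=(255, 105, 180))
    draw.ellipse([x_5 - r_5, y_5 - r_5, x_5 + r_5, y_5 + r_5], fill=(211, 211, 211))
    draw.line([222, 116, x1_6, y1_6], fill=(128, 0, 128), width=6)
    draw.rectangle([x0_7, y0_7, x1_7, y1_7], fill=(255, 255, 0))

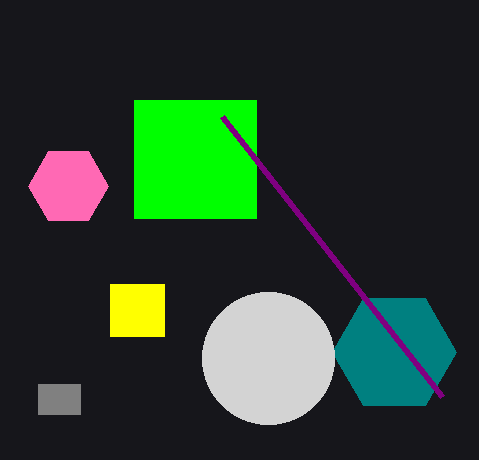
x0_1 = 38, y0_1 = 384, y1_1 = 414, x_2 = 394, r_2 = 62, x0_3 = 134, y0_3 = 100, x1_3 = 256, y1_3 = 218, x_4 = 68, y_4 = 186, r_4 = 40, x_5 = 268, y_5 = 358, r_5 = 66, x1_6 = 442, y1_6 = 396, x0_7 = 110, y0_7 = 284, x1_7 = 164, y1_7 = 336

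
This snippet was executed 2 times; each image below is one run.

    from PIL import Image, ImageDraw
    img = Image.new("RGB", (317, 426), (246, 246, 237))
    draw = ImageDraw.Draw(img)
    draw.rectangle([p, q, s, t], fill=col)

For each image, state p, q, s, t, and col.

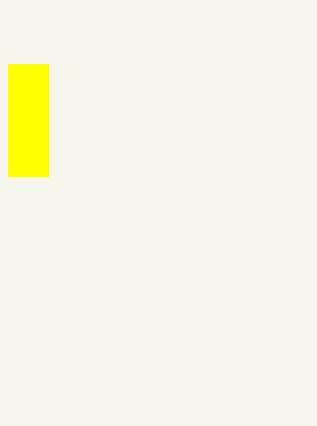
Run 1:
p = 8; q = 64; s = 48; t = 176; col = 'yellow'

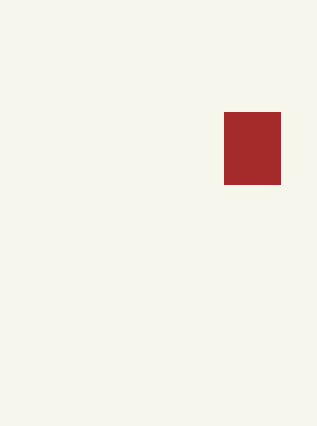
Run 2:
p = 224, q = 112, s = 280, t = 184, col = 'brown'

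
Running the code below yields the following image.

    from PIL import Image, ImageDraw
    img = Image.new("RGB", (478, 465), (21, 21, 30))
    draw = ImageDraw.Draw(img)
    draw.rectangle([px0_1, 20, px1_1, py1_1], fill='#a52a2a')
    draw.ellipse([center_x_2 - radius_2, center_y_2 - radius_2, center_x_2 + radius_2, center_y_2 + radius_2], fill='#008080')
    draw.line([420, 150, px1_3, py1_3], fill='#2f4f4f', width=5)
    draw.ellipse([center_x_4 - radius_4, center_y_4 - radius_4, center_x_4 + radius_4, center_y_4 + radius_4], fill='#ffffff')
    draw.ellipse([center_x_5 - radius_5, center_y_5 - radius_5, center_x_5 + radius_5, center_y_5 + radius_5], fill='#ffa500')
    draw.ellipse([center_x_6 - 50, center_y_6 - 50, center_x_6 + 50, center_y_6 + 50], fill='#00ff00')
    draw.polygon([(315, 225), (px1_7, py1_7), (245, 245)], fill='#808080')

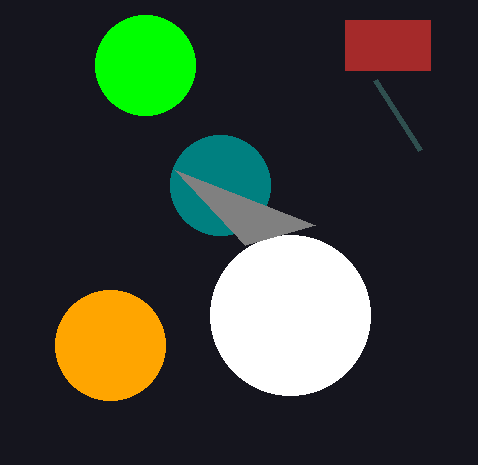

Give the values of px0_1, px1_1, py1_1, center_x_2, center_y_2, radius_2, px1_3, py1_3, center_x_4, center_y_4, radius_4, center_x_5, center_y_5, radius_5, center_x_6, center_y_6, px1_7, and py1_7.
px0_1 = 345
px1_1 = 430
py1_1 = 70
center_x_2 = 220
center_y_2 = 185
radius_2 = 50
px1_3 = 375
py1_3 = 80
center_x_4 = 290
center_y_4 = 315
radius_4 = 80
center_x_5 = 110
center_y_5 = 345
radius_5 = 55
center_x_6 = 145
center_y_6 = 65
px1_7 = 175
py1_7 = 170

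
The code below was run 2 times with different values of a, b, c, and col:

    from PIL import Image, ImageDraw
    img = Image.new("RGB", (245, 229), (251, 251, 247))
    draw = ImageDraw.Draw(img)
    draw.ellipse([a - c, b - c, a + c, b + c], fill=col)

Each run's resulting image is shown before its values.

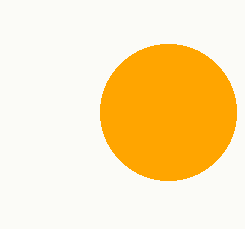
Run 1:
a = 168
b = 112
c = 68
col = 'orange'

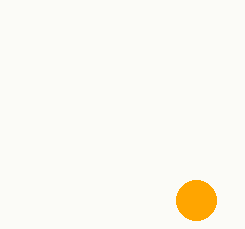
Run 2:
a = 196, b = 200, c = 20, col = 'orange'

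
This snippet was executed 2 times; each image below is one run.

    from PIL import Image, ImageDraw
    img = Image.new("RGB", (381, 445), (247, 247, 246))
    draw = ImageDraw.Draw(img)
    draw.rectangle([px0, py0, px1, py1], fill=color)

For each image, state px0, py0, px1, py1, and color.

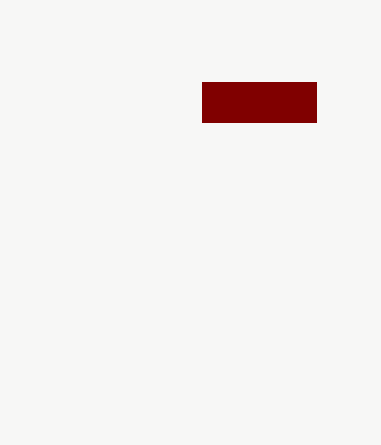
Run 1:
px0 = 202; py0 = 82; px1 = 316; py1 = 122; color = 'maroon'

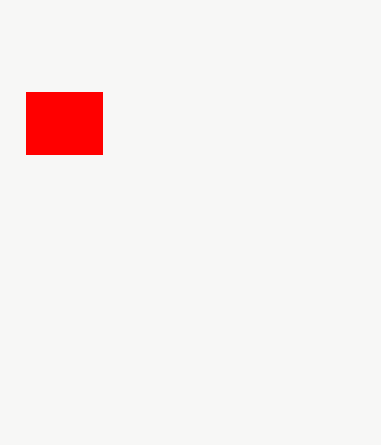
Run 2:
px0 = 26
py0 = 92
px1 = 102
py1 = 154
color = 'red'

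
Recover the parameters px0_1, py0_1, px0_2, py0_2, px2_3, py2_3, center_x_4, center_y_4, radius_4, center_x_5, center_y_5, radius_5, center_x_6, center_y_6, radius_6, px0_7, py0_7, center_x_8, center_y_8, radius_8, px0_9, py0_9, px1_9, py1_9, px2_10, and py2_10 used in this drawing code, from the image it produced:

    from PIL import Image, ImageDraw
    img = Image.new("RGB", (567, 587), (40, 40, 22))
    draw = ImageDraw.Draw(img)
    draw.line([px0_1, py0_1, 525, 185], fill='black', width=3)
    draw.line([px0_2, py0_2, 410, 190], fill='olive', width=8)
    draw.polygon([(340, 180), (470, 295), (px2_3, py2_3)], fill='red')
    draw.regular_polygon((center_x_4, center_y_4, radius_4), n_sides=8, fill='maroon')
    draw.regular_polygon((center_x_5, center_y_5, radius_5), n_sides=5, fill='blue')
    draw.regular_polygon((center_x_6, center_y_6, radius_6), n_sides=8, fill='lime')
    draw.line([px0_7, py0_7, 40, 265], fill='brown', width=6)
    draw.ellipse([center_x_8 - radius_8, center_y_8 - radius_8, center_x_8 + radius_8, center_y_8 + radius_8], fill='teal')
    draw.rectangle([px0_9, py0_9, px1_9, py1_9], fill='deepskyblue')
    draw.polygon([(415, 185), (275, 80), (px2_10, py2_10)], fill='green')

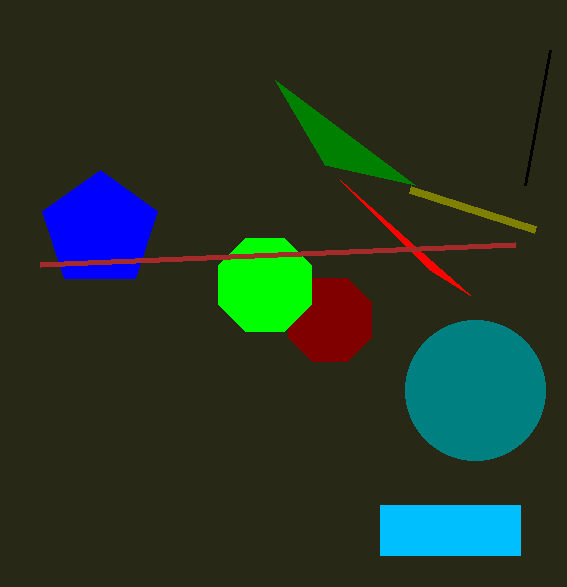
px0_1 = 550, py0_1 = 50, px0_2 = 535, py0_2 = 230, px2_3 = 430, py2_3 = 270, center_x_4 = 330, center_y_4 = 320, radius_4 = 45, center_x_5 = 100, center_y_5 = 230, radius_5 = 60, center_x_6 = 265, center_y_6 = 285, radius_6 = 50, px0_7 = 515, py0_7 = 245, center_x_8 = 475, center_y_8 = 390, radius_8 = 70, px0_9 = 380, py0_9 = 505, px1_9 = 520, py1_9 = 555, px2_10 = 325, py2_10 = 165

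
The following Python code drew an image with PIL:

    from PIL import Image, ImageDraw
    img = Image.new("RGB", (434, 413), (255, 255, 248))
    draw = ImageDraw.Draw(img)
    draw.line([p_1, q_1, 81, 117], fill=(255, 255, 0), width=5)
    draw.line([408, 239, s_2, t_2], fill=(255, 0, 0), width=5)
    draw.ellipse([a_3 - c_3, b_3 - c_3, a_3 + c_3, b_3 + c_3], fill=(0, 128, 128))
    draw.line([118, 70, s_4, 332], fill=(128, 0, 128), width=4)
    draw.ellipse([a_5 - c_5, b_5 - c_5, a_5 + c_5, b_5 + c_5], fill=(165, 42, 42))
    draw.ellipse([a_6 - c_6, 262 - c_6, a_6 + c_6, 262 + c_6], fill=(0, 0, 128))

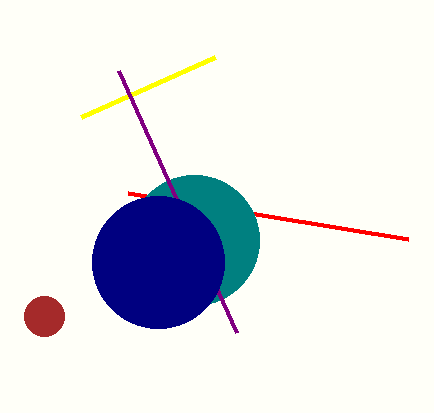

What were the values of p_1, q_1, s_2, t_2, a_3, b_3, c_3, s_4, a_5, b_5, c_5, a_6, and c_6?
p_1 = 215; q_1 = 57; s_2 = 128; t_2 = 193; a_3 = 194; b_3 = 240; c_3 = 65; s_4 = 236; a_5 = 44; b_5 = 316; c_5 = 20; a_6 = 158; c_6 = 66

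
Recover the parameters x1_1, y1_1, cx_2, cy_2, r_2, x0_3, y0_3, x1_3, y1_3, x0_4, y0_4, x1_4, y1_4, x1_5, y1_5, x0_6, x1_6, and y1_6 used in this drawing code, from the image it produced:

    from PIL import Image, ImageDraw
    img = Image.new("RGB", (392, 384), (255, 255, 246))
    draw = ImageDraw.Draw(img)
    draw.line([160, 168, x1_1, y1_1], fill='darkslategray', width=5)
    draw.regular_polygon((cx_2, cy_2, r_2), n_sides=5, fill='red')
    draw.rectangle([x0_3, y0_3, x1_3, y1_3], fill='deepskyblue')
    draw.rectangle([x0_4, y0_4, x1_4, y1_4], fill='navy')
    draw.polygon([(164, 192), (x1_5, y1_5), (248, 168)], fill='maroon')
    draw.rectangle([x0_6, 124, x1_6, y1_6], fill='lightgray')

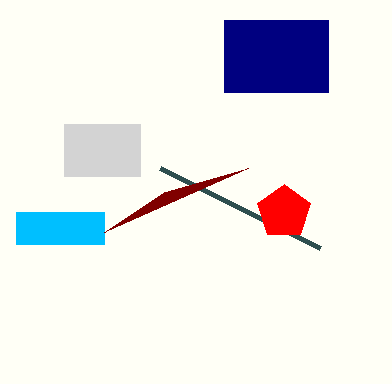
x1_1 = 320
y1_1 = 248
cx_2 = 284
cy_2 = 212
r_2 = 28
x0_3 = 16
y0_3 = 212
x1_3 = 104
y1_3 = 244
x0_4 = 224
y0_4 = 20
x1_4 = 328
y1_4 = 92
x1_5 = 104
y1_5 = 232
x0_6 = 64
x1_6 = 140
y1_6 = 176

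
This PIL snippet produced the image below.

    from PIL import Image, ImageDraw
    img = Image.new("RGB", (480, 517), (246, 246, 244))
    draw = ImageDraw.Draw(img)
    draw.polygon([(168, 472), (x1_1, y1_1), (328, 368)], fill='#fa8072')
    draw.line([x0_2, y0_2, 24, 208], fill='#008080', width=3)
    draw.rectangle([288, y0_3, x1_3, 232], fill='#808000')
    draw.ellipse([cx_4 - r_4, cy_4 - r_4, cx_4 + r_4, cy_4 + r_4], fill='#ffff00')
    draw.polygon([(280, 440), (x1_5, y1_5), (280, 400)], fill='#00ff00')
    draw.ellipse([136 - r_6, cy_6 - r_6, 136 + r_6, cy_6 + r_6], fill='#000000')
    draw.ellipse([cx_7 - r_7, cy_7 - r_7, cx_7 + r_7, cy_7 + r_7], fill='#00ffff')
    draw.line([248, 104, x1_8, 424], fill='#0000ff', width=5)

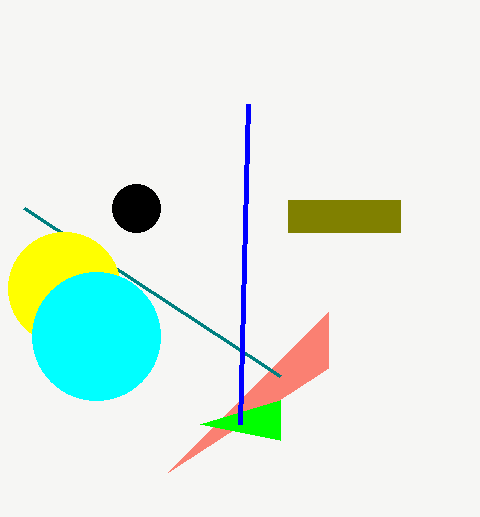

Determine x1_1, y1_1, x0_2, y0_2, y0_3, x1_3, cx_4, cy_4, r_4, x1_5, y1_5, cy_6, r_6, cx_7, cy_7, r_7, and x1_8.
x1_1 = 328, y1_1 = 312, x0_2 = 280, y0_2 = 376, y0_3 = 200, x1_3 = 400, cx_4 = 64, cy_4 = 288, r_4 = 56, x1_5 = 200, y1_5 = 424, cy_6 = 208, r_6 = 24, cx_7 = 96, cy_7 = 336, r_7 = 64, x1_8 = 240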